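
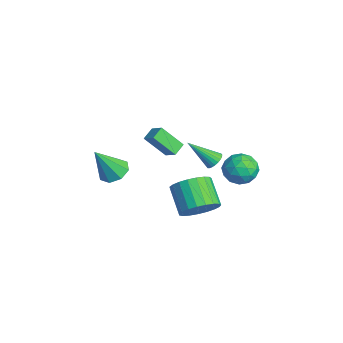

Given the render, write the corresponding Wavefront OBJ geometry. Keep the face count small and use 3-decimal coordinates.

v 0.892 4.15 -3.087
v 1.704 4.241 -2.459
v 1.296 2.559 -3.381
v 2.108 2.65 -2.753
v 1.153 2.67 -2.366
v 0.903 3.653 -2.185
v 2.097 3.147 -3.655
v 1.847 4.13 -3.474
v 2.448 3.621 -2.811
v 1.866 3.326 -2.014
v 1.134 3.474 -3.826
v 0.552 3.179 -3.029
v 1.262 4.335 -2.747
v 1.738 2.465 -3.093
v 1.176 2.477 -2.865
v 1.654 2.53 -2.496
v 0.792 3.989 -2.586
v 1.269 4.043 -2.217
v 0.946 3.119 -2.162
v 1.731 2.757 -3.623
v 2.208 2.811 -3.254
v 1.346 4.27 -3.344
v 1.824 4.323 -2.975
v 2.054 3.681 -3.678
v 2.177 4.024 -2.585
v 2.415 3.089 -2.758
v 2.408 3.381 -3.288
v 2.261 3.959 -3.181
v 1.835 3.85 -2.117
v 2.072 2.915 -2.289
v 1.511 2.927 -2.062
v 1.364 3.505 -1.955
v 2.272 3.486 -2.323
v 0.928 3.885 -3.551
v 1.165 2.95 -3.723
v 1.636 3.295 -3.885
v 1.489 3.873 -3.778
v 0.585 3.711 -3.082
v 0.823 2.776 -3.255
v 0.739 2.841 -2.659
v 0.592 3.419 -2.552
v 0.728 3.314 -3.517
v -2.507 -0.155 -1.757
v -1.763 0.153 -1.254
v -2.093 0.915 -3.025
v -1.349 1.224 -2.521
v -2.031 -0.744 -2.099
v -1.287 -0.435 -1.595
v -1.617 0.327 -3.366
v -0.873 0.635 -2.863
v -0.891 2.791 -3.838
v -0.506 2.404 -4.06
v -1.449 1.469 -2.502
v -0.377 2.509 -3.902
v -0.326 2.658 -3.734
v -0.361 2.827 -3.581
v -0.477 2.99 -3.468
v -0.656 3.123 -3.411
v -0.871 3.206 -3.419
v -1.089 3.225 -3.49
v -1.277 3.178 -3.615
v -1.406 3.073 -3.774
v -1.457 2.924 -3.942
v -1.421 2.755 -4.094
v -1.306 2.592 -4.208
v -1.127 2.459 -4.265
v -0.912 2.376 -4.257
v -0.694 2.357 -4.185
v 4.09 0.395 -3.547
v 4.76 0.484 -2.679
v 3.38 0.413 -1.606
v 2.71 0.325 -2.473
v 4.666 0.922 -2.771
v 3.286 0.851 -1.698
v 4.472 1.269 -2.998
v 3.092 1.198 -1.924
v 4.212 1.465 -3.319
v 2.832 1.394 -2.246
v 3.931 1.476 -3.68
v 2.551 1.405 -2.606
v 3.678 1.3 -4.017
v 2.297 1.229 -2.944
v 3.496 0.968 -4.274
v 2.115 0.897 -3.2
v 3.416 0.537 -4.404
v 2.036 0.466 -3.331
v 3.453 0.081 -4.387
v 2.073 0.01 -3.313
v 3.6 -0.32 -4.224
v 2.22 -0.391 -3.15
v 3.832 -0.598 -3.944
v 2.452 -0.668 -2.87
v 4.109 -0.703 -3.595
v 2.728 -0.774 -2.522
v 4.382 -0.619 -3.238
v 3.002 -0.69 -2.165
v 4.605 -0.36 -2.934
v 3.225 -0.43 -1.861
v 4.739 0.03 -2.737
v 3.358 -0.04 -1.663
v 0.945 -3.179 -2.034
v 1.472 -2.538 -1.741
v 1.195 -4.221 -0.206
v 0.824 -2.429 -1.59
v 0.248 -2.759 -1.7
v 0.08 -3.335 -2.005
v 0.418 -3.82 -2.328
v 1.066 -3.929 -2.479
v 1.642 -3.599 -2.369
v 1.811 -3.022 -2.064
f 1 38 17
f 38 12 41
f 17 41 6
f 38 41 17
f 1 17 13
f 17 6 18
f 13 18 2
f 17 18 13
f 1 13 22
f 13 2 23
f 22 23 8
f 13 23 22
f 1 22 34
f 22 8 37
f 34 37 11
f 22 37 34
f 1 34 38
f 34 11 42
f 38 42 12
f 34 42 38
f 2 18 29
f 18 6 32
f 29 32 10
f 18 32 29
f 6 41 19
f 41 12 40
f 19 40 5
f 41 40 19
f 12 42 39
f 42 11 35
f 39 35 3
f 42 35 39
f 11 37 36
f 37 8 24
f 36 24 7
f 37 24 36
f 8 23 28
f 23 2 25
f 28 25 9
f 23 25 28
f 4 30 16
f 30 10 31
f 16 31 5
f 30 31 16
f 4 16 14
f 16 5 15
f 14 15 3
f 16 15 14
f 4 14 21
f 14 3 20
f 21 20 7
f 14 20 21
f 4 21 26
f 21 7 27
f 26 27 9
f 21 27 26
f 4 26 30
f 26 9 33
f 30 33 10
f 26 33 30
f 5 31 19
f 31 10 32
f 19 32 6
f 31 32 19
f 3 15 39
f 15 5 40
f 39 40 12
f 15 40 39
f 7 20 36
f 20 3 35
f 36 35 11
f 20 35 36
f 9 27 28
f 27 7 24
f 28 24 8
f 27 24 28
f 10 33 29
f 33 9 25
f 29 25 2
f 33 25 29
f 44 46 43
f 47 44 43
f 43 46 45
f 45 47 43
f 44 50 46
f 48 44 47
f 48 50 44
f 46 50 45
f 49 47 45
f 45 50 49
f 49 48 47
f 50 48 49
f 52 51 54
f 52 54 53
f 54 51 55
f 54 55 53
f 55 51 56
f 55 56 53
f 56 51 57
f 56 57 53
f 57 51 58
f 57 58 53
f 58 51 59
f 58 59 53
f 59 51 60
f 59 60 53
f 60 51 61
f 60 61 53
f 61 51 62
f 61 62 53
f 62 51 63
f 62 63 53
f 63 51 64
f 63 64 53
f 64 51 65
f 64 65 53
f 65 51 66
f 65 66 53
f 66 51 67
f 66 67 53
f 67 51 68
f 67 68 53
f 68 51 52
f 68 52 53
f 70 69 73
f 70 73 71
f 71 73 74
f 71 74 72
f 73 69 75
f 73 75 74
f 74 75 76
f 74 76 72
f 75 69 77
f 75 77 76
f 76 77 78
f 76 78 72
f 77 69 79
f 77 79 78
f 78 79 80
f 78 80 72
f 79 69 81
f 79 81 80
f 80 81 82
f 80 82 72
f 81 69 83
f 81 83 82
f 82 83 84
f 82 84 72
f 83 69 85
f 83 85 84
f 84 85 86
f 84 86 72
f 85 69 87
f 85 87 86
f 86 87 88
f 86 88 72
f 87 69 89
f 87 89 88
f 88 89 90
f 88 90 72
f 89 69 91
f 89 91 90
f 90 91 92
f 90 92 72
f 91 69 93
f 91 93 92
f 92 93 94
f 92 94 72
f 93 69 95
f 93 95 94
f 94 95 96
f 94 96 72
f 95 69 97
f 95 97 96
f 96 97 98
f 96 98 72
f 97 69 99
f 97 99 98
f 98 99 100
f 98 100 72
f 99 69 70
f 99 70 100
f 100 70 71
f 100 71 72
f 102 101 104
f 102 104 103
f 104 101 105
f 104 105 103
f 105 101 106
f 105 106 103
f 106 101 107
f 106 107 103
f 107 101 108
f 107 108 103
f 108 101 109
f 108 109 103
f 109 101 110
f 109 110 103
f 110 101 102
f 110 102 103



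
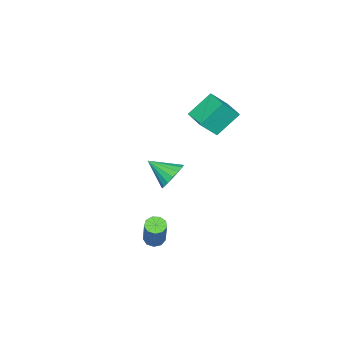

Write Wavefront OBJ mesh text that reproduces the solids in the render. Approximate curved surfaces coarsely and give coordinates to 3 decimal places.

v -0.971 0.378 -0.516
v -0.679 0.837 0.188
v -0.829 -0.958 0.296
v -1.101 0.825 0.242
v -1.494 0.711 0.122
v -1.766 0.52 -0.144
v -1.857 0.297 -0.495
v -1.744 0.092 -0.852
v -1.454 -0.047 -1.131
v -1.053 -0.089 -1.269
v -0.634 -0.024 -1.236
v -0.291 0.133 -1.037
v -0.105 0.346 -0.719
v -0.116 0.567 -0.355
v -0.323 0.744 -0.027
v 2.451 1.193 -2.49
v 2.77 0.746 -2.503
v 3.468 1.199 -0.862
v 3.149 1.647 -0.85
v 2.95 1.036 -2.659
v 3.648 1.49 -1.019
v 2.897 1.4 -2.737
v 3.595 1.854 -1.096
v 2.634 1.668 -2.7
v 3.332 2.121 -1.059
v 2.286 1.713 -2.564
v 2.984 2.166 -0.923
v 2.015 1.515 -2.394
v 2.713 1.968 -0.753
v 1.948 1.166 -2.269
v 2.646 1.62 -0.628
v 2.116 0.83 -2.248
v 2.814 1.284 -0.607
v 2.441 0.664 -2.34
v 3.139 1.118 -0.699
v -4.538 1.566 3.084
v -3.773 1.005 4.14
v -3.781 2.623 3.096
v -3.016 2.062 4.152
v -3.504 0.838 1.948
v -2.739 0.277 3.004
v -2.747 1.895 1.96
v -1.982 1.334 3.016
f 2 1 4
f 2 4 3
f 4 1 5
f 4 5 3
f 5 1 6
f 5 6 3
f 6 1 7
f 6 7 3
f 7 1 8
f 7 8 3
f 8 1 9
f 8 9 3
f 9 1 10
f 9 10 3
f 10 1 11
f 10 11 3
f 11 1 12
f 11 12 3
f 12 1 13
f 12 13 3
f 13 1 14
f 13 14 3
f 14 1 15
f 14 15 3
f 15 1 2
f 15 2 3
f 17 16 20
f 17 20 18
f 18 20 21
f 18 21 19
f 20 16 22
f 20 22 21
f 21 22 23
f 21 23 19
f 22 16 24
f 22 24 23
f 23 24 25
f 23 25 19
f 24 16 26
f 24 26 25
f 25 26 27
f 25 27 19
f 26 16 28
f 26 28 27
f 27 28 29
f 27 29 19
f 28 16 30
f 28 30 29
f 29 30 31
f 29 31 19
f 30 16 32
f 30 32 31
f 31 32 33
f 31 33 19
f 32 16 34
f 32 34 33
f 33 34 35
f 33 35 19
f 34 16 17
f 34 17 35
f 35 17 18
f 35 18 19
f 37 39 36
f 40 37 36
f 36 39 38
f 38 40 36
f 37 43 39
f 41 37 40
f 41 43 37
f 39 43 38
f 42 40 38
f 38 43 42
f 42 41 40
f 43 41 42



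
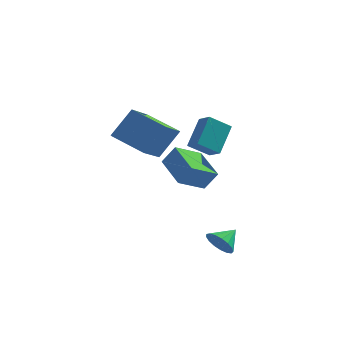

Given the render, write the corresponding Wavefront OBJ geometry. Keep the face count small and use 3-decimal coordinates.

v 0.817 -2.893 1.952
v 1.048 -1.652 3.263
v 1.738 -2.292 1.221
v 1.968 -1.051 2.532
v 1.452 -3.409 2.328
v 1.682 -2.168 3.639
v 2.372 -2.808 1.597
v 2.603 -1.567 2.908
v 2.726 -4.151 -3.646
v 3.263 -4.695 -3.349
v 3.274 -3.289 -3.054
v 3.429 -4.572 -3.683
v 3.434 -4.352 -4.008
v 3.277 -4.086 -4.25
v 2.994 -3.835 -4.354
v 2.649 -3.656 -4.295
v 2.322 -3.591 -4.088
v 2.088 -3.653 -3.779
v 2 -3.83 -3.44
v 2.078 -4.08 -3.148
v 2.305 -4.347 -2.97
v 2.628 -4.568 -2.947
v 2.974 -4.694 -3.084
v -2.251 0.23 0.065
v -4.156 0.874 0.825
v -2.005 2.029 -0.843
v -3.91 2.673 -0.083
v -1.37 0.927 1.683
v -3.275 1.571 2.443
v -1.124 2.726 0.775
v -3.029 3.37 1.535
v 0.036 -1.69 -0.988
v -1.212 -0.209 -0.256
v 1.013 -0.512 -1.704
v -0.235 0.968 -0.973
v 0.695 -1.628 0.013
v -0.553 -0.148 0.744
v 1.672 -0.451 -0.704
v 0.424 1.03 0.028
f 2 4 1
f 5 2 1
f 1 4 3
f 3 5 1
f 2 8 4
f 6 2 5
f 6 8 2
f 4 8 3
f 7 5 3
f 3 8 7
f 7 6 5
f 8 6 7
f 10 9 12
f 10 12 11
f 12 9 13
f 12 13 11
f 13 9 14
f 13 14 11
f 14 9 15
f 14 15 11
f 15 9 16
f 15 16 11
f 16 9 17
f 16 17 11
f 17 9 18
f 17 18 11
f 18 9 19
f 18 19 11
f 19 9 20
f 19 20 11
f 20 9 21
f 20 21 11
f 21 9 22
f 21 22 11
f 22 9 23
f 22 23 11
f 23 9 10
f 23 10 11
f 25 27 24
f 28 25 24
f 24 27 26
f 26 28 24
f 25 31 27
f 29 25 28
f 29 31 25
f 27 31 26
f 30 28 26
f 26 31 30
f 30 29 28
f 31 29 30
f 33 35 32
f 36 33 32
f 32 35 34
f 34 36 32
f 33 39 35
f 37 33 36
f 37 39 33
f 35 39 34
f 38 36 34
f 34 39 38
f 38 37 36
f 39 37 38



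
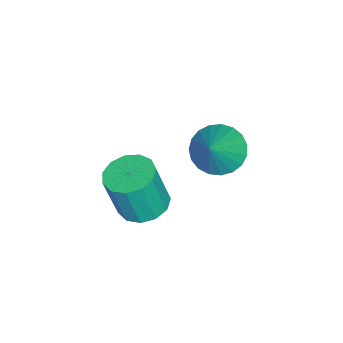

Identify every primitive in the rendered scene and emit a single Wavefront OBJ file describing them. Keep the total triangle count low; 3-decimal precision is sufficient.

v -4.299 -1.821 0.842
v -3.745 -2.239 0.351
v -3.261 -1.779 1.978
v -3.673 -1.901 0.273
v -3.71 -1.55 0.293
v -3.848 -1.246 0.408
v -4.065 -1.042 0.598
v -4.322 -0.972 0.83
v -4.575 -1.049 1.065
v -4.78 -1.26 1.261
v -4.903 -1.567 1.384
v -4.921 -1.919 1.414
v -4.831 -2.254 1.344
v -4.65 -2.514 1.188
v -4.408 -2.654 0.972
v -4.147 -2.651 0.734
v -3.912 -2.504 0.514
v -1.224 -3.009 1.126
v -0.787 -3.6 0.932
v -0.578 -3.941 2.44
v -1.016 -3.351 2.634
v -0.525 -3.263 0.972
v -0.316 -3.605 2.48
v -0.485 -2.846 1.061
v -0.276 -3.188 2.569
v -0.679 -2.481 1.17
v -0.471 -2.822 2.678
v -1.047 -2.284 1.266
v -0.839 -2.625 2.774
v -1.471 -2.317 1.317
v -1.263 -2.658 2.825
v -1.817 -2.569 1.307
v -1.608 -2.911 2.815
v -1.974 -2.962 1.24
v -1.766 -3.303 2.748
v -1.893 -3.37 1.137
v -1.685 -3.711 2.645
v -1.6 -3.663 1.03
v -1.392 -4.004 2.538
v -1.187 -3.749 0.954
v -0.979 -4.09 2.462
f 2 1 4
f 2 4 3
f 4 1 5
f 4 5 3
f 5 1 6
f 5 6 3
f 6 1 7
f 6 7 3
f 7 1 8
f 7 8 3
f 8 1 9
f 8 9 3
f 9 1 10
f 9 10 3
f 10 1 11
f 10 11 3
f 11 1 12
f 11 12 3
f 12 1 13
f 12 13 3
f 13 1 14
f 13 14 3
f 14 1 15
f 14 15 3
f 15 1 16
f 15 16 3
f 16 1 17
f 16 17 3
f 17 1 2
f 17 2 3
f 19 18 22
f 19 22 20
f 20 22 23
f 20 23 21
f 22 18 24
f 22 24 23
f 23 24 25
f 23 25 21
f 24 18 26
f 24 26 25
f 25 26 27
f 25 27 21
f 26 18 28
f 26 28 27
f 27 28 29
f 27 29 21
f 28 18 30
f 28 30 29
f 29 30 31
f 29 31 21
f 30 18 32
f 30 32 31
f 31 32 33
f 31 33 21
f 32 18 34
f 32 34 33
f 33 34 35
f 33 35 21
f 34 18 36
f 34 36 35
f 35 36 37
f 35 37 21
f 36 18 38
f 36 38 37
f 37 38 39
f 37 39 21
f 38 18 40
f 38 40 39
f 39 40 41
f 39 41 21
f 40 18 19
f 40 19 41
f 41 19 20
f 41 20 21



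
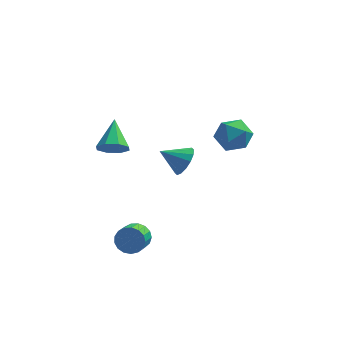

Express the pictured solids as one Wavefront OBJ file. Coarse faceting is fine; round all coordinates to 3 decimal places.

v -3.778 -1.441 2.387
v -3.437 -0.932 1.648
v -3.902 0.281 3.513
v -4.171 -0.981 1.642
v -4.673 -1.3 2.072
v -4.652 -1.7 2.688
v -4.118 -1.949 3.127
v -3.385 -1.9 3.133
v -2.882 -1.582 2.702
v -2.904 -1.181 2.087
v 2.903 0.328 3.251
v 3.781 -0.416 3.446
v 1.659 -1.064 3.534
v 2.537 -1.808 3.729
v 2.31 -0.96 4.498
v 3.078 -0.099 4.322
v 2.362 -1.381 2.658
v 3.13 -0.52 2.482
v 3.446 -1.472 3.079
v 3.414 -1.212 4.217
v 2.026 -0.268 2.763
v 1.994 -0.008 3.901
v -2.304 -3.443 -3.33
v -1.791 -3.843 -3.923
v -2.002 -4.916 -3.383
v -2.516 -4.517 -2.79
v -1.525 -3.739 -3.613
v -1.737 -4.812 -3.073
v -1.438 -3.568 -3.238
v -1.65 -4.641 -2.698
v -1.549 -3.368 -2.884
v -1.761 -4.441 -2.344
v -1.833 -3.185 -2.633
v -2.045 -4.259 -2.093
v -2.226 -3.062 -2.541
v -2.437 -4.135 -2.001
v -2.636 -3.026 -2.63
v -2.847 -4.099 -2.09
v -2.97 -3.085 -2.879
v -3.181 -4.159 -2.339
v -3.151 -3.227 -3.232
v -3.363 -4.3 -2.692
v -3.139 -3.418 -3.607
v -3.351 -4.491 -3.067
v -2.935 -3.615 -3.919
v -3.147 -4.688 -3.379
v -2.587 -3.772 -4.095
v -2.799 -4.846 -3.556
v -2.174 -3.855 -4.097
v -2.386 -4.928 -3.557
v -0.344 3.316 -2.173
v 0.171 3.585 -1.299
v -1.756 3.204 -1.307
v 0.002 4.056 -1.513
v -0.259 4.327 -1.904
v -0.544 4.328 -2.368
v -0.775 4.058 -2.779
v -0.89 3.589 -3.028
v -0.859 3.046 -3.047
v -0.691 2.576 -2.833
v -0.429 2.305 -2.442
v -0.145 2.304 -1.979
v 0.086 2.574 -1.568
v 0.202 3.043 -1.319
f 2 1 4
f 2 4 3
f 4 1 5
f 4 5 3
f 5 1 6
f 5 6 3
f 6 1 7
f 6 7 3
f 7 1 8
f 7 8 3
f 8 1 9
f 8 9 3
f 9 1 10
f 9 10 3
f 10 1 2
f 10 2 3
f 11 22 16
f 11 16 12
f 11 12 18
f 11 18 21
f 11 21 22
f 12 16 20
f 16 22 15
f 22 21 13
f 21 18 17
f 18 12 19
f 14 20 15
f 14 15 13
f 14 13 17
f 14 17 19
f 14 19 20
f 15 20 16
f 13 15 22
f 17 13 21
f 19 17 18
f 20 19 12
f 24 23 27
f 24 27 25
f 25 27 28
f 25 28 26
f 27 23 29
f 27 29 28
f 28 29 30
f 28 30 26
f 29 23 31
f 29 31 30
f 30 31 32
f 30 32 26
f 31 23 33
f 31 33 32
f 32 33 34
f 32 34 26
f 33 23 35
f 33 35 34
f 34 35 36
f 34 36 26
f 35 23 37
f 35 37 36
f 36 37 38
f 36 38 26
f 37 23 39
f 37 39 38
f 38 39 40
f 38 40 26
f 39 23 41
f 39 41 40
f 40 41 42
f 40 42 26
f 41 23 43
f 41 43 42
f 42 43 44
f 42 44 26
f 43 23 45
f 43 45 44
f 44 45 46
f 44 46 26
f 45 23 47
f 45 47 46
f 46 47 48
f 46 48 26
f 47 23 49
f 47 49 48
f 48 49 50
f 48 50 26
f 49 23 24
f 49 24 50
f 50 24 25
f 50 25 26
f 52 51 54
f 52 54 53
f 54 51 55
f 54 55 53
f 55 51 56
f 55 56 53
f 56 51 57
f 56 57 53
f 57 51 58
f 57 58 53
f 58 51 59
f 58 59 53
f 59 51 60
f 59 60 53
f 60 51 61
f 60 61 53
f 61 51 62
f 61 62 53
f 62 51 63
f 62 63 53
f 63 51 64
f 63 64 53
f 64 51 52
f 64 52 53



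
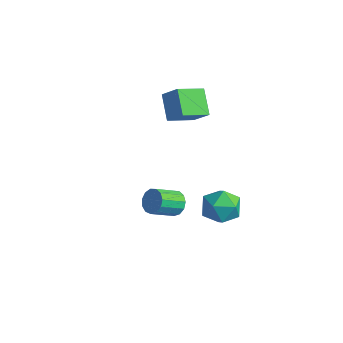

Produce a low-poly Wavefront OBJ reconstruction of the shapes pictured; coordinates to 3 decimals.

v 2.48 2.927 -2.764
v 3.072 2.303 -3.688
v 1.228 1.337 -2.492
v 1.82 0.713 -3.416
v 2.412 0.935 -2.324
v 3.186 1.917 -2.492
v 1.114 1.723 -3.688
v 1.888 2.705 -3.856
v 2.228 1.559 -4.259
v 3.03 1.072 -3.415
v 1.27 2.568 -2.765
v 2.072 2.081 -1.921
v 2.007 -1.474 -0.787
v 2.292 -1.12 -0.129
v 1.998 -2.513 0.746
v 1.713 -2.866 0.087
v 1.85 -1.033 -0.138
v 1.556 -2.425 0.736
v 1.457 -1.086 -0.354
v 1.164 -2.478 0.521
v 1.239 -1.262 -0.707
v 0.946 -2.654 0.167
v 1.265 -1.505 -1.086
v 0.972 -2.897 -0.211
v 1.526 -1.738 -1.37
v 1.233 -3.131 -0.495
v 1.94 -1.888 -1.469
v 1.646 -3.28 -0.594
v 2.375 -1.906 -1.351
v 2.081 -3.298 -0.477
v 2.693 -1.787 -1.055
v 2.399 -3.179 -0.18
v 2.793 -1.568 -0.673
v 2.5 -2.96 0.201
v 2.644 -1.32 -0.328
v 2.35 -2.712 0.546
v -2.446 1.683 3.805
v -1.409 1.865 4.789
v -2.09 3.344 3.124
v -1.054 3.526 4.108
v -1.266 0.974 2.692
v -0.23 1.156 3.676
v -0.911 2.635 2.011
v 0.126 2.817 2.995
f 1 12 6
f 1 6 2
f 1 2 8
f 1 8 11
f 1 11 12
f 2 6 10
f 6 12 5
f 12 11 3
f 11 8 7
f 8 2 9
f 4 10 5
f 4 5 3
f 4 3 7
f 4 7 9
f 4 9 10
f 5 10 6
f 3 5 12
f 7 3 11
f 9 7 8
f 10 9 2
f 14 13 17
f 14 17 15
f 15 17 18
f 15 18 16
f 17 13 19
f 17 19 18
f 18 19 20
f 18 20 16
f 19 13 21
f 19 21 20
f 20 21 22
f 20 22 16
f 21 13 23
f 21 23 22
f 22 23 24
f 22 24 16
f 23 13 25
f 23 25 24
f 24 25 26
f 24 26 16
f 25 13 27
f 25 27 26
f 26 27 28
f 26 28 16
f 27 13 29
f 27 29 28
f 28 29 30
f 28 30 16
f 29 13 31
f 29 31 30
f 30 31 32
f 30 32 16
f 31 13 33
f 31 33 32
f 32 33 34
f 32 34 16
f 33 13 35
f 33 35 34
f 34 35 36
f 34 36 16
f 35 13 14
f 35 14 36
f 36 14 15
f 36 15 16
f 38 40 37
f 41 38 37
f 37 40 39
f 39 41 37
f 38 44 40
f 42 38 41
f 42 44 38
f 40 44 39
f 43 41 39
f 39 44 43
f 43 42 41
f 44 42 43



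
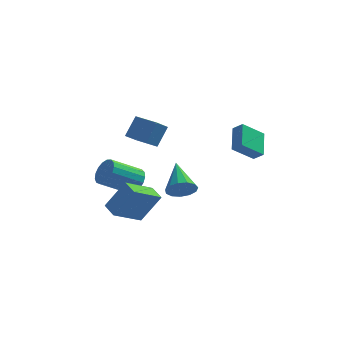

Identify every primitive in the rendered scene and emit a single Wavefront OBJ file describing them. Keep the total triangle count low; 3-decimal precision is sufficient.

v -2.307 -2.236 -2.847
v -3.588 -3.526 -1.837
v -1.226 -1.962 -1.127
v -2.508 -3.252 -0.116
v -1.692 -3.048 -3.104
v -2.974 -4.338 -2.093
v -0.612 -2.774 -1.383
v -1.893 -4.064 -0.373
v -2.532 0.264 -1.865
v -1.974 -0.407 -1.575
v -3.569 -1.256 -0.466
v -4.128 -0.584 -0.755
v -1.929 -0.093 -1.27
v -3.524 -0.942 -0.161
v -2.021 0.303 -1.101
v -3.616 -0.546 0.009
v -2.231 0.69 -1.106
v -3.826 -0.159 0.003
v -2.51 0.979 -1.286
v -4.105 0.131 -0.177
v -2.794 1.105 -1.598
v -4.389 0.256 -0.489
v -3.018 1.038 -1.971
v -4.613 0.19 -0.862
v -3.131 0.794 -2.32
v -4.726 -0.054 -1.211
v -3.107 0.429 -2.564
v -4.702 -0.42 -1.455
v -2.951 0.026 -2.649
v -4.546 -0.823 -1.539
v -2.699 -0.323 -2.553
v -4.294 -1.171 -1.444
v -2.409 -0.537 -2.3
v -4.004 -1.385 -1.191
v -2.147 -0.567 -1.947
v -3.742 -1.416 -0.838
v 3.913 1.933 -0.443
v 2.75 1.234 0.581
v 3.789 3.47 0.466
v 2.626 2.771 1.49
v 4.494 1.689 0.05
v 3.331 0.99 1.074
v 4.37 3.226 0.959
v 3.207 2.527 1.983
v 0.685 -4.223 0.078
v 1.052 -3.722 -0.56
v 0.135 -2.437 1.162
v 0.573 -3.79 -0.692
v 0.129 -3.995 -0.579
v -0.138 -4.272 -0.258
v -0.144 -4.534 0.17
v 0.113 -4.697 0.568
v 0.552 -4.709 0.811
v 1.033 -4.567 0.821
v 1.403 -4.316 0.595
v 1.545 -4.035 0.205
v 1.415 -3.813 -0.226
v -2.613 1.161 0.976
v -3.085 0.246 1.72
v -2.134 1.901 2.19
v -2.606 0.986 2.934
v -1.314 0.434 0.906
v -1.786 -0.481 1.65
v -0.835 1.174 2.12
v -1.307 0.259 2.864
f 2 4 1
f 5 2 1
f 1 4 3
f 3 5 1
f 2 8 4
f 6 2 5
f 6 8 2
f 4 8 3
f 7 5 3
f 3 8 7
f 7 6 5
f 8 6 7
f 10 9 13
f 10 13 11
f 11 13 14
f 11 14 12
f 13 9 15
f 13 15 14
f 14 15 16
f 14 16 12
f 15 9 17
f 15 17 16
f 16 17 18
f 16 18 12
f 17 9 19
f 17 19 18
f 18 19 20
f 18 20 12
f 19 9 21
f 19 21 20
f 20 21 22
f 20 22 12
f 21 9 23
f 21 23 22
f 22 23 24
f 22 24 12
f 23 9 25
f 23 25 24
f 24 25 26
f 24 26 12
f 25 9 27
f 25 27 26
f 26 27 28
f 26 28 12
f 27 9 29
f 27 29 28
f 28 29 30
f 28 30 12
f 29 9 31
f 29 31 30
f 30 31 32
f 30 32 12
f 31 9 33
f 31 33 32
f 32 33 34
f 32 34 12
f 33 9 35
f 33 35 34
f 34 35 36
f 34 36 12
f 35 9 10
f 35 10 36
f 36 10 11
f 36 11 12
f 38 40 37
f 41 38 37
f 37 40 39
f 39 41 37
f 38 44 40
f 42 38 41
f 42 44 38
f 40 44 39
f 43 41 39
f 39 44 43
f 43 42 41
f 44 42 43
f 46 45 48
f 46 48 47
f 48 45 49
f 48 49 47
f 49 45 50
f 49 50 47
f 50 45 51
f 50 51 47
f 51 45 52
f 51 52 47
f 52 45 53
f 52 53 47
f 53 45 54
f 53 54 47
f 54 45 55
f 54 55 47
f 55 45 56
f 55 56 47
f 56 45 57
f 56 57 47
f 57 45 46
f 57 46 47
f 59 61 58
f 62 59 58
f 58 61 60
f 60 62 58
f 59 65 61
f 63 59 62
f 63 65 59
f 61 65 60
f 64 62 60
f 60 65 64
f 64 63 62
f 65 63 64



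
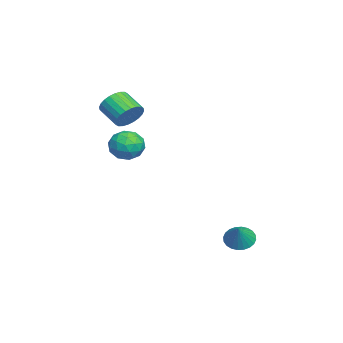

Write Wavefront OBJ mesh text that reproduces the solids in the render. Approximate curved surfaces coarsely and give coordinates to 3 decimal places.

v 2.714 3.487 -3.764
v 3.306 3.742 -4.271
v 3.626 3.453 -2.716
v 3.193 4.021 -4.163
v 3.006 4.218 -3.994
v 2.775 4.305 -3.79
v 2.535 4.267 -3.582
v 2.322 4.11 -3.402
v 2.168 3.858 -3.277
v 2.098 3.55 -3.227
v 2.122 3.233 -3.258
v 2.235 2.954 -3.366
v 2.422 2.756 -3.535
v 2.653 2.67 -3.738
v 2.893 2.708 -3.946
v 3.107 2.865 -4.126
v 3.26 3.117 -4.251
v 3.33 3.425 -4.302
v -2.201 -2.509 2.684
v -1.505 -3.092 2.747
v -2.364 -4.035 3.498
v -3.059 -3.451 3.436
v -1.46 -2.899 3.041
v -2.319 -3.841 3.793
v -1.528 -2.646 3.281
v -2.386 -3.589 4.033
v -1.698 -2.372 3.43
v -2.556 -3.315 4.182
v -1.944 -2.119 3.466
v -2.803 -3.062 4.217
v -2.23 -1.926 3.382
v -3.089 -2.868 4.134
v -2.511 -1.821 3.193
v -3.37 -2.763 3.944
v -2.745 -1.821 2.925
v -3.604 -2.763 3.677
v -2.896 -1.925 2.622
v -3.755 -2.868 3.373
v -2.941 -2.119 2.327
v -3.8 -3.061 3.079
v -2.874 -2.371 2.087
v -3.732 -3.314 2.839
v -2.704 -2.645 1.938
v -3.562 -3.588 2.69
v -2.457 -2.898 1.903
v -3.316 -3.841 2.654
v -2.171 -3.092 1.986
v -3.03 -4.034 2.738
v -1.89 -3.197 2.176
v -2.749 -4.139 2.927
v -1.656 -3.197 2.443
v -2.515 -4.139 3.195
v -0.934 -1.728 0.676
v -0.311 -1.638 1.479
v -0.989 -3.362 0.901
v -0.366 -3.272 1.704
v -1.32 -2.915 1.756
v -1.286 -1.905 1.617
v -0.014 -3.095 0.763
v 0.02 -2.085 0.624
v 0.257 -2.483 1.533
v -0.55 -2.372 2.146
v -0.75 -2.628 0.234
v -1.557 -2.517 0.847
v -0.618 -1.54 1.058
v -0.682 -3.46 1.322
v -1.243 -3.25 1.353
v -0.877 -3.198 1.825
v -1.191 -1.696 1.139
v -0.825 -1.644 1.611
v -1.418 -2.394 1.774
v -0.475 -3.356 0.769
v -0.109 -3.304 1.241
v -0.423 -1.802 0.555
v -0.057 -1.75 1.027
v 0.118 -2.606 0.606
v 0.082 -1.984 1.561
v 0.05 -2.944 1.693
v 0.257 -2.84 1.14
v 0.277 -2.247 1.059
v -0.392 -1.918 1.922
v -0.424 -2.878 2.054
v -0.985 -2.668 2.085
v -0.965 -2.075 2.003
v -0.058 -2.415 1.953
v -0.876 -2.122 0.326
v -0.908 -3.082 0.458
v -0.335 -2.925 0.377
v -0.315 -2.332 0.295
v -1.35 -2.056 0.687
v -1.382 -3.016 0.819
v -1.577 -2.753 1.321
v -1.557 -2.16 1.24
v -1.242 -2.585 0.427
f 2 1 4
f 2 4 3
f 4 1 5
f 4 5 3
f 5 1 6
f 5 6 3
f 6 1 7
f 6 7 3
f 7 1 8
f 7 8 3
f 8 1 9
f 8 9 3
f 9 1 10
f 9 10 3
f 10 1 11
f 10 11 3
f 11 1 12
f 11 12 3
f 12 1 13
f 12 13 3
f 13 1 14
f 13 14 3
f 14 1 15
f 14 15 3
f 15 1 16
f 15 16 3
f 16 1 17
f 16 17 3
f 17 1 18
f 17 18 3
f 18 1 2
f 18 2 3
f 20 19 23
f 20 23 21
f 21 23 24
f 21 24 22
f 23 19 25
f 23 25 24
f 24 25 26
f 24 26 22
f 25 19 27
f 25 27 26
f 26 27 28
f 26 28 22
f 27 19 29
f 27 29 28
f 28 29 30
f 28 30 22
f 29 19 31
f 29 31 30
f 30 31 32
f 30 32 22
f 31 19 33
f 31 33 32
f 32 33 34
f 32 34 22
f 33 19 35
f 33 35 34
f 34 35 36
f 34 36 22
f 35 19 37
f 35 37 36
f 36 37 38
f 36 38 22
f 37 19 39
f 37 39 38
f 38 39 40
f 38 40 22
f 39 19 41
f 39 41 40
f 40 41 42
f 40 42 22
f 41 19 43
f 41 43 42
f 42 43 44
f 42 44 22
f 43 19 45
f 43 45 44
f 44 45 46
f 44 46 22
f 45 19 47
f 45 47 46
f 46 47 48
f 46 48 22
f 47 19 49
f 47 49 48
f 48 49 50
f 48 50 22
f 49 19 51
f 49 51 50
f 50 51 52
f 50 52 22
f 51 19 20
f 51 20 52
f 52 20 21
f 52 21 22
f 53 90 69
f 90 64 93
f 69 93 58
f 90 93 69
f 53 69 65
f 69 58 70
f 65 70 54
f 69 70 65
f 53 65 74
f 65 54 75
f 74 75 60
f 65 75 74
f 53 74 86
f 74 60 89
f 86 89 63
f 74 89 86
f 53 86 90
f 86 63 94
f 90 94 64
f 86 94 90
f 54 70 81
f 70 58 84
f 81 84 62
f 70 84 81
f 58 93 71
f 93 64 92
f 71 92 57
f 93 92 71
f 64 94 91
f 94 63 87
f 91 87 55
f 94 87 91
f 63 89 88
f 89 60 76
f 88 76 59
f 89 76 88
f 60 75 80
f 75 54 77
f 80 77 61
f 75 77 80
f 56 82 68
f 82 62 83
f 68 83 57
f 82 83 68
f 56 68 66
f 68 57 67
f 66 67 55
f 68 67 66
f 56 66 73
f 66 55 72
f 73 72 59
f 66 72 73
f 56 73 78
f 73 59 79
f 78 79 61
f 73 79 78
f 56 78 82
f 78 61 85
f 82 85 62
f 78 85 82
f 57 83 71
f 83 62 84
f 71 84 58
f 83 84 71
f 55 67 91
f 67 57 92
f 91 92 64
f 67 92 91
f 59 72 88
f 72 55 87
f 88 87 63
f 72 87 88
f 61 79 80
f 79 59 76
f 80 76 60
f 79 76 80
f 62 85 81
f 85 61 77
f 81 77 54
f 85 77 81



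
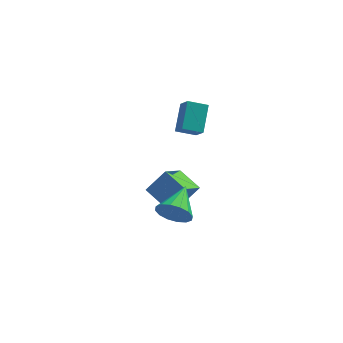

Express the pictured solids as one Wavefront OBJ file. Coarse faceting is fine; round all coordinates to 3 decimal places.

v -2.233 -2.03 2.714
v -2 -0.663 3.814
v -2.621 -1.313 1.904
v -2.388 0.055 3.004
v -1.152 -1.895 2.316
v -0.919 -0.527 3.416
v -1.54 -1.177 1.506
v -1.307 0.19 2.606
v -2.589 -4.084 -2.415
v -1.954 -3.99 -3.22
v -2.031 -2.276 -1.765
v -2.418 -3.788 -3.386
v -2.928 -3.664 -3.292
v -3.347 -3.653 -2.963
v -3.563 -3.758 -2.486
v -3.518 -3.949 -1.991
v -3.224 -4.177 -1.609
v -2.76 -4.38 -1.443
v -2.25 -4.504 -1.537
v -1.83 -4.515 -1.867
v -1.614 -4.41 -2.343
v -1.66 -4.218 -2.838
v -4.181 -1.143 -3.142
v -3.155 -0.707 -1.952
v -3.444 0.336 -4.32
v -2.418 0.773 -3.131
v -3.102 -2.133 -3.709
v -2.076 -1.696 -2.52
v -2.365 -0.653 -4.888
v -1.339 -0.217 -3.698
f 2 4 1
f 5 2 1
f 1 4 3
f 3 5 1
f 2 8 4
f 6 2 5
f 6 8 2
f 4 8 3
f 7 5 3
f 3 8 7
f 7 6 5
f 8 6 7
f 10 9 12
f 10 12 11
f 12 9 13
f 12 13 11
f 13 9 14
f 13 14 11
f 14 9 15
f 14 15 11
f 15 9 16
f 15 16 11
f 16 9 17
f 16 17 11
f 17 9 18
f 17 18 11
f 18 9 19
f 18 19 11
f 19 9 20
f 19 20 11
f 20 9 21
f 20 21 11
f 21 9 22
f 21 22 11
f 22 9 10
f 22 10 11
f 24 26 23
f 27 24 23
f 23 26 25
f 25 27 23
f 24 30 26
f 28 24 27
f 28 30 24
f 26 30 25
f 29 27 25
f 25 30 29
f 29 28 27
f 30 28 29



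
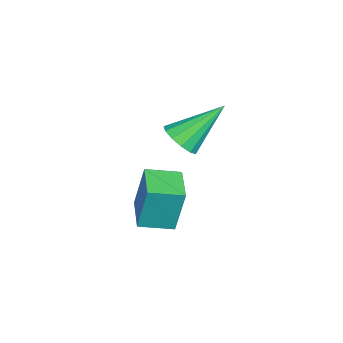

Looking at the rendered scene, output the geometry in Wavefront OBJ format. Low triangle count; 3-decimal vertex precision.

v -3.33 -3.223 -1.139
v -3.277 -2.83 0.771
v -3.65 -1.916 -1.398
v -3.597 -1.524 0.512
v -1.823 -2.876 -1.252
v -1.77 -2.484 0.658
v -2.143 -1.57 -1.511
v -2.09 -1.177 0.399
v -2.648 -1.461 2.925
v -1.964 -1.024 2.807
v -3.332 0.001 4.375
v -2.274 -0.866 2.502
v -2.702 -0.897 2.331
v -3.113 -1.107 2.349
v -3.377 -1.429 2.549
v -3.409 -1.761 2.869
v -3.2 -1.998 3.206
v -2.816 -2.064 3.454
v -2.378 -1.939 3.533
v -2.027 -1.662 3.42
v -1.872 -1.321 3.149
f 2 4 1
f 5 2 1
f 1 4 3
f 3 5 1
f 2 8 4
f 6 2 5
f 6 8 2
f 4 8 3
f 7 5 3
f 3 8 7
f 7 6 5
f 8 6 7
f 10 9 12
f 10 12 11
f 12 9 13
f 12 13 11
f 13 9 14
f 13 14 11
f 14 9 15
f 14 15 11
f 15 9 16
f 15 16 11
f 16 9 17
f 16 17 11
f 17 9 18
f 17 18 11
f 18 9 19
f 18 19 11
f 19 9 20
f 19 20 11
f 20 9 21
f 20 21 11
f 21 9 10
f 21 10 11



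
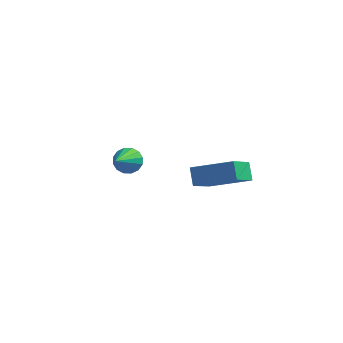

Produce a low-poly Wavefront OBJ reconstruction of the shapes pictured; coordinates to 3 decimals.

v -1.626 4.662 -2.628
v -1.085 4.447 -2.938
v -1.594 3.138 -1.512
v -0.968 4.638 -2.68
v -1.028 4.836 -2.408
v -1.249 4.987 -2.195
v -1.57 5.052 -2.098
v -1.906 5.012 -2.143
v -2.167 4.878 -2.318
v -2.283 4.687 -2.576
v -2.224 4.489 -2.848
v -2.003 4.338 -3.061
v -1.682 4.273 -3.158
v -1.346 4.313 -3.113
v 2.421 2.73 -0.603
v 2.173 1.431 0.366
v 4.121 2.913 0.077
v 3.873 1.614 1.047
v 2.727 2.206 -1.227
v 2.479 0.907 -0.257
v 4.427 2.389 -0.546
v 4.179 1.09 0.423
f 2 1 4
f 2 4 3
f 4 1 5
f 4 5 3
f 5 1 6
f 5 6 3
f 6 1 7
f 6 7 3
f 7 1 8
f 7 8 3
f 8 1 9
f 8 9 3
f 9 1 10
f 9 10 3
f 10 1 11
f 10 11 3
f 11 1 12
f 11 12 3
f 12 1 13
f 12 13 3
f 13 1 14
f 13 14 3
f 14 1 2
f 14 2 3
f 16 18 15
f 19 16 15
f 15 18 17
f 17 19 15
f 16 22 18
f 20 16 19
f 20 22 16
f 18 22 17
f 21 19 17
f 17 22 21
f 21 20 19
f 22 20 21



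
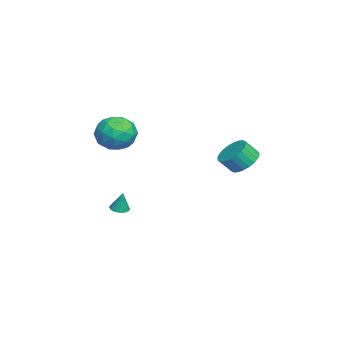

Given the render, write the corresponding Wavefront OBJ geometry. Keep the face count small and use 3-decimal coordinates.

v -0.314 -2.604 1.82
v 0.256 -2.27 2.87
v -0.916 -4.31 2.69
v -0.346 -3.976 3.74
v -1.355 -3.363 3.36
v -0.983 -2.308 2.822
v 0.323 -4.272 2.738
v 0.695 -3.217 2.2
v 0.65 -3.301 3.437
v -0.387 -2.739 3.822
v -0.273 -3.841 1.738
v -1.31 -3.279 2.123
v 0.024 -2.287 2.269
v -0.684 -4.293 3.291
v -1.277 -3.932 3.068
v -0.942 -3.736 3.685
v -0.705 -2.31 2.241
v -0.369 -2.113 2.858
v -1.316 -2.756 3.146
v -0.291 -4.467 2.702
v 0.045 -4.27 3.319
v 0.282 -2.844 1.875
v 0.617 -2.648 2.492
v 0.656 -3.824 2.414
v 0.591 -2.697 3.219
v 0.237 -3.7 3.731
v 0.63 -3.873 3.142
v 0.849 -3.254 2.826
v -0.019 -2.366 3.445
v -0.373 -3.369 3.957
v -0.966 -3.009 3.733
v -0.748 -2.389 3.417
v 0.212 -2.972 3.779
v -0.287 -3.211 1.603
v -0.641 -4.214 2.115
v 0.088 -4.191 2.143
v 0.306 -3.571 1.827
v -0.897 -2.88 1.829
v -1.251 -3.883 2.341
v -1.509 -3.326 2.734
v -1.29 -2.707 2.418
v -0.872 -3.608 1.781
v 0.571 3.643 1.305
v 1.344 4.178 1.544
v 1.562 3.491 2.375
v 0.789 2.957 2.135
v 1.074 4.343 1.751
v 1.292 3.656 2.582
v 0.727 4.401 1.89
v 0.945 3.714 2.721
v 0.356 4.344 1.94
v 0.574 3.657 2.771
v 0.018 4.18 1.893
v 0.236 3.493 2.724
v -0.236 3.935 1.757
v -0.018 3.248 2.588
v -0.367 3.645 1.552
v -0.149 2.958 2.383
v -0.355 3.355 1.309
v -0.137 2.668 2.14
v -0.202 3.109 1.065
v 0.016 2.422 1.896
v 0.068 2.944 0.858
v 0.286 2.257 1.689
v 0.415 2.886 0.719
v 0.633 2.199 1.55
v 0.786 2.943 0.669
v 1.004 2.256 1.5
v 1.124 3.107 0.716
v 1.342 2.42 1.547
v 1.378 3.352 0.852
v 1.596 2.665 1.683
v 1.509 3.642 1.057
v 1.727 2.955 1.888
v 1.497 3.932 1.3
v 1.715 3.245 2.131
v -0.002 -3.081 -2.615
v 0.507 -3.309 -2.667
v 0.222 -2.859 -1.405
v 0.544 -3.027 -2.726
v 0.435 -2.76 -2.755
v 0.208 -2.579 -2.746
v -0.074 -2.533 -2.702
v -0.338 -2.633 -2.635
v -0.511 -2.854 -2.562
v -0.548 -3.135 -2.503
v -0.439 -3.402 -2.475
v -0.213 -3.583 -2.483
v 0.07 -3.63 -2.527
v 0.333 -3.529 -2.594
f 1 38 17
f 38 12 41
f 17 41 6
f 38 41 17
f 1 17 13
f 17 6 18
f 13 18 2
f 17 18 13
f 1 13 22
f 13 2 23
f 22 23 8
f 13 23 22
f 1 22 34
f 22 8 37
f 34 37 11
f 22 37 34
f 1 34 38
f 34 11 42
f 38 42 12
f 34 42 38
f 2 18 29
f 18 6 32
f 29 32 10
f 18 32 29
f 6 41 19
f 41 12 40
f 19 40 5
f 41 40 19
f 12 42 39
f 42 11 35
f 39 35 3
f 42 35 39
f 11 37 36
f 37 8 24
f 36 24 7
f 37 24 36
f 8 23 28
f 23 2 25
f 28 25 9
f 23 25 28
f 4 30 16
f 30 10 31
f 16 31 5
f 30 31 16
f 4 16 14
f 16 5 15
f 14 15 3
f 16 15 14
f 4 14 21
f 14 3 20
f 21 20 7
f 14 20 21
f 4 21 26
f 21 7 27
f 26 27 9
f 21 27 26
f 4 26 30
f 26 9 33
f 30 33 10
f 26 33 30
f 5 31 19
f 31 10 32
f 19 32 6
f 31 32 19
f 3 15 39
f 15 5 40
f 39 40 12
f 15 40 39
f 7 20 36
f 20 3 35
f 36 35 11
f 20 35 36
f 9 27 28
f 27 7 24
f 28 24 8
f 27 24 28
f 10 33 29
f 33 9 25
f 29 25 2
f 33 25 29
f 44 43 47
f 44 47 45
f 45 47 48
f 45 48 46
f 47 43 49
f 47 49 48
f 48 49 50
f 48 50 46
f 49 43 51
f 49 51 50
f 50 51 52
f 50 52 46
f 51 43 53
f 51 53 52
f 52 53 54
f 52 54 46
f 53 43 55
f 53 55 54
f 54 55 56
f 54 56 46
f 55 43 57
f 55 57 56
f 56 57 58
f 56 58 46
f 57 43 59
f 57 59 58
f 58 59 60
f 58 60 46
f 59 43 61
f 59 61 60
f 60 61 62
f 60 62 46
f 61 43 63
f 61 63 62
f 62 63 64
f 62 64 46
f 63 43 65
f 63 65 64
f 64 65 66
f 64 66 46
f 65 43 67
f 65 67 66
f 66 67 68
f 66 68 46
f 67 43 69
f 67 69 68
f 68 69 70
f 68 70 46
f 69 43 71
f 69 71 70
f 70 71 72
f 70 72 46
f 71 43 73
f 71 73 72
f 72 73 74
f 72 74 46
f 73 43 75
f 73 75 74
f 74 75 76
f 74 76 46
f 75 43 44
f 75 44 76
f 76 44 45
f 76 45 46
f 78 77 80
f 78 80 79
f 80 77 81
f 80 81 79
f 81 77 82
f 81 82 79
f 82 77 83
f 82 83 79
f 83 77 84
f 83 84 79
f 84 77 85
f 84 85 79
f 85 77 86
f 85 86 79
f 86 77 87
f 86 87 79
f 87 77 88
f 87 88 79
f 88 77 89
f 88 89 79
f 89 77 90
f 89 90 79
f 90 77 78
f 90 78 79



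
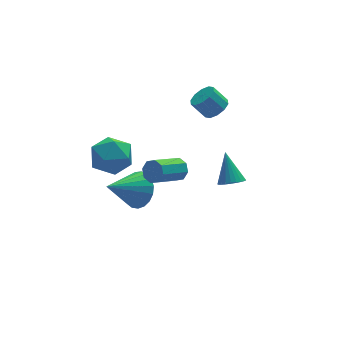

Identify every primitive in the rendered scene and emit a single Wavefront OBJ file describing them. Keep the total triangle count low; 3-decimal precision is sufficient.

v 2.901 1.675 2.719
v 3.432 2.179 2.882
v 2.81 2.549 3.764
v 2.279 2.045 3.601
v 3.133 2.376 2.588
v 2.511 2.746 3.47
v 2.745 2.306 2.345
v 2.123 2.676 3.226
v 2.417 1.994 2.244
v 1.795 2.364 3.125
v 2.273 1.561 2.325
v 1.652 1.931 3.206
v 2.37 1.171 2.556
v 1.748 1.541 3.438
v 2.669 0.974 2.85
v 2.047 1.344 3.732
v 3.057 1.044 3.094
v 2.435 1.414 3.975
v 3.385 1.356 3.195
v 2.763 1.726 4.076
v 3.528 1.789 3.114
v 2.907 2.159 3.995
v -2.488 -2.139 1.378
v -2.107 -1.538 2.135
v -4.152 -2.501 2.502
v -2.329 -1.253 1.898
v -2.579 -1.121 1.57
v -2.814 -1.166 1.209
v -2.992 -1.379 0.878
v -3.082 -1.723 0.632
v -3.071 -2.14 0.516
v -2.958 -2.556 0.549
v -2.764 -2.9 0.725
v -2.523 -3.113 1.014
v -2.276 -3.157 1.366
v -2.065 -3.026 1.72
v -1.927 -2.741 2.014
v -1.887 -2.352 2.199
v -1.95 -1.926 2.242
v -3.733 1.079 2.258
v -2.699 1.682 2.186
v -3.021 -0.282 1.074
v -1.987 0.321 1.002
v -2.302 -0.21 2.03
v -2.741 0.632 2.762
v -2.979 0.768 0.498
v -3.418 1.61 1.23
v -2.233 1.49 1.099
v -1.815 0.885 2.045
v -3.905 0.515 1.215
v -3.487 -0.09 2.161
v 3.152 0.104 -1.875
v 3.681 -0.29 -1.587
v 3.228 1.236 -0.465
v 3.827 -0.107 -1.742
v 3.871 0.108 -1.917
v 3.805 0.323 -2.086
v 3.64 0.504 -2.222
v 3.401 0.625 -2.306
v 3.123 0.666 -2.325
v 2.85 0.622 -2.274
v 2.624 0.499 -2.164
v 2.477 0.315 -2.009
v 2.434 0.1 -1.834
v 2.499 -0.115 -1.665
v 2.665 -0.296 -1.528
v 2.904 -0.416 -1.444
v 3.181 -0.458 -1.426
v 3.454 -0.413 -1.476
v -0.96 -3.322 3.505
v -0.764 -3.049 4.049
v -2.183 -3.646 4.86
v -2.38 -3.918 4.315
v -1.043 -2.75 3.78
v -2.463 -3.347 4.591
v -1.274 -2.786 3.35
v -2.693 -3.383 4.161
v -1.321 -3.135 3.01
v -2.74 -3.732 3.821
v -1.157 -3.594 2.96
v -2.576 -4.191 3.771
v -0.877 -3.893 3.229
v -2.297 -4.49 4.04
v -0.647 -3.857 3.659
v -2.066 -4.454 4.47
v -0.6 -3.508 3.999
v -2.019 -4.105 4.81
f 2 1 5
f 2 5 3
f 3 5 6
f 3 6 4
f 5 1 7
f 5 7 6
f 6 7 8
f 6 8 4
f 7 1 9
f 7 9 8
f 8 9 10
f 8 10 4
f 9 1 11
f 9 11 10
f 10 11 12
f 10 12 4
f 11 1 13
f 11 13 12
f 12 13 14
f 12 14 4
f 13 1 15
f 13 15 14
f 14 15 16
f 14 16 4
f 15 1 17
f 15 17 16
f 16 17 18
f 16 18 4
f 17 1 19
f 17 19 18
f 18 19 20
f 18 20 4
f 19 1 21
f 19 21 20
f 20 21 22
f 20 22 4
f 21 1 2
f 21 2 22
f 22 2 3
f 22 3 4
f 24 23 26
f 24 26 25
f 26 23 27
f 26 27 25
f 27 23 28
f 27 28 25
f 28 23 29
f 28 29 25
f 29 23 30
f 29 30 25
f 30 23 31
f 30 31 25
f 31 23 32
f 31 32 25
f 32 23 33
f 32 33 25
f 33 23 34
f 33 34 25
f 34 23 35
f 34 35 25
f 35 23 36
f 35 36 25
f 36 23 37
f 36 37 25
f 37 23 38
f 37 38 25
f 38 23 39
f 38 39 25
f 39 23 24
f 39 24 25
f 40 51 45
f 40 45 41
f 40 41 47
f 40 47 50
f 40 50 51
f 41 45 49
f 45 51 44
f 51 50 42
f 50 47 46
f 47 41 48
f 43 49 44
f 43 44 42
f 43 42 46
f 43 46 48
f 43 48 49
f 44 49 45
f 42 44 51
f 46 42 50
f 48 46 47
f 49 48 41
f 53 52 55
f 53 55 54
f 55 52 56
f 55 56 54
f 56 52 57
f 56 57 54
f 57 52 58
f 57 58 54
f 58 52 59
f 58 59 54
f 59 52 60
f 59 60 54
f 60 52 61
f 60 61 54
f 61 52 62
f 61 62 54
f 62 52 63
f 62 63 54
f 63 52 64
f 63 64 54
f 64 52 65
f 64 65 54
f 65 52 66
f 65 66 54
f 66 52 67
f 66 67 54
f 67 52 68
f 67 68 54
f 68 52 69
f 68 69 54
f 69 52 53
f 69 53 54
f 71 70 74
f 71 74 72
f 72 74 75
f 72 75 73
f 74 70 76
f 74 76 75
f 75 76 77
f 75 77 73
f 76 70 78
f 76 78 77
f 77 78 79
f 77 79 73
f 78 70 80
f 78 80 79
f 79 80 81
f 79 81 73
f 80 70 82
f 80 82 81
f 81 82 83
f 81 83 73
f 82 70 84
f 82 84 83
f 83 84 85
f 83 85 73
f 84 70 86
f 84 86 85
f 85 86 87
f 85 87 73
f 86 70 71
f 86 71 87
f 87 71 72
f 87 72 73



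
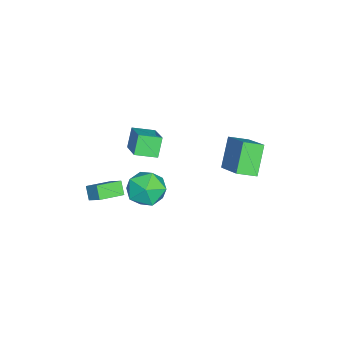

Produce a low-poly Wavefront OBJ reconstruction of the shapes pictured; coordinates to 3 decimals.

v 0.668 -3.663 0.303
v 1.144 -3.005 0.92
v -0.263 -2.704 -0
v 0.214 -2.046 0.617
v 1.126 -3.414 -0.317
v 1.603 -2.756 0.3
v 0.196 -2.455 -0.62
v 0.672 -1.797 -0.003
v -4.358 -2.606 0.58
v -2.847 -1.902 1.449
v -4.701 -1.488 0.27
v -3.19 -0.783 1.138
v -3.73 -2.697 -0.438
v -2.219 -1.992 0.43
v -4.073 -1.578 -0.749
v -2.562 -0.874 0.12
v -2.541 2.271 -0.033
v -3.666 2.382 1.394
v -2.897 3.227 -0.388
v -4.022 3.338 1.039
v -0.978 3.282 1.121
v -2.103 3.393 2.548
v -1.334 4.238 0.766
v -2.459 4.349 2.193
v 1.862 0.511 2.017
v 2.552 -0.002 1.324
v 0.848 -0.958 2.096
v 1.538 -1.471 1.403
v 1.866 -1.227 2.429
v 2.492 -0.319 2.38
v 0.908 -0.641 1.04
v 1.534 0.267 0.991
v 1.962 -0.714 0.721
v 2.554 -1.077 1.579
v 0.846 0.117 1.841
v 1.438 -0.246 2.699
f 2 4 1
f 5 2 1
f 1 4 3
f 3 5 1
f 2 8 4
f 6 2 5
f 6 8 2
f 4 8 3
f 7 5 3
f 3 8 7
f 7 6 5
f 8 6 7
f 10 12 9
f 13 10 9
f 9 12 11
f 11 13 9
f 10 16 12
f 14 10 13
f 14 16 10
f 12 16 11
f 15 13 11
f 11 16 15
f 15 14 13
f 16 14 15
f 18 20 17
f 21 18 17
f 17 20 19
f 19 21 17
f 18 24 20
f 22 18 21
f 22 24 18
f 20 24 19
f 23 21 19
f 19 24 23
f 23 22 21
f 24 22 23
f 25 36 30
f 25 30 26
f 25 26 32
f 25 32 35
f 25 35 36
f 26 30 34
f 30 36 29
f 36 35 27
f 35 32 31
f 32 26 33
f 28 34 29
f 28 29 27
f 28 27 31
f 28 31 33
f 28 33 34
f 29 34 30
f 27 29 36
f 31 27 35
f 33 31 32
f 34 33 26



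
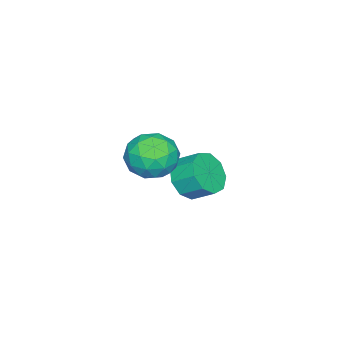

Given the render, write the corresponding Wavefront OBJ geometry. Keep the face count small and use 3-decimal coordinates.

v -0.482 0.013 -2.094
v -0.005 -0.486 -1.317
v -0.04 0.487 -0.669
v -0.518 0.987 -1.446
v 0.477 -0.184 -1.744
v 0.442 0.789 -1.096
v 0.51 0.21 -2.335
v 0.474 1.184 -1.688
v 0.079 0.512 -2.813
v 0.043 1.486 -2.166
v -0.615 0.581 -2.955
v -0.651 1.555 -2.307
v -1.247 0.384 -2.693
v -1.282 1.358 -2.046
v -1.521 0.014 -2.151
v -1.556 0.987 -1.504
v -1.309 -0.357 -1.583
v -1.344 0.616 -0.935
v -0.71 -0.555 -1.253
v -0.746 0.419 -0.605
v 2.893 0.742 2.675
v 3.552 1.641 2.646
v 4.108 -0.181 1.714
v 4.767 0.718 1.685
v 4.605 0.177 2.646
v 3.853 0.747 3.24
v 3.807 0.713 1.12
v 3.055 1.283 1.714
v 4.116 1.623 1.685
v 4.61 1.291 2.628
v 3.05 0.169 1.732
v 3.544 -0.163 2.675
v 3.115 1.272 2.745
v 4.545 0.188 1.615
v 4.449 -0.13 2.18
v 4.836 0.398 2.163
v 3.293 0.747 3.094
v 3.68 1.275 3.077
v 4.299 0.415 3.077
v 3.98 0.185 1.283
v 4.367 0.713 1.266
v 2.824 1.062 2.197
v 3.211 1.59 2.18
v 3.361 1.045 1.283
v 3.835 1.79 2.163
v 4.549 1.248 1.598
v 3.985 1.245 1.266
v 3.543 1.58 1.615
v 4.125 1.595 2.717
v 4.839 1.053 2.152
v 4.744 0.735 2.717
v 4.302 1.07 3.066
v 4.457 1.584 2.152
v 2.821 0.407 2.208
v 3.535 -0.135 1.643
v 3.358 0.39 1.294
v 2.916 0.725 1.643
v 3.111 0.212 2.762
v 3.825 -0.33 2.197
v 4.117 -0.12 2.745
v 3.675 0.215 3.094
v 3.203 -0.124 2.208
f 2 1 5
f 2 5 3
f 3 5 6
f 3 6 4
f 5 1 7
f 5 7 6
f 6 7 8
f 6 8 4
f 7 1 9
f 7 9 8
f 8 9 10
f 8 10 4
f 9 1 11
f 9 11 10
f 10 11 12
f 10 12 4
f 11 1 13
f 11 13 12
f 12 13 14
f 12 14 4
f 13 1 15
f 13 15 14
f 14 15 16
f 14 16 4
f 15 1 17
f 15 17 16
f 16 17 18
f 16 18 4
f 17 1 19
f 17 19 18
f 18 19 20
f 18 20 4
f 19 1 2
f 19 2 20
f 20 2 3
f 20 3 4
f 21 58 37
f 58 32 61
f 37 61 26
f 58 61 37
f 21 37 33
f 37 26 38
f 33 38 22
f 37 38 33
f 21 33 42
f 33 22 43
f 42 43 28
f 33 43 42
f 21 42 54
f 42 28 57
f 54 57 31
f 42 57 54
f 21 54 58
f 54 31 62
f 58 62 32
f 54 62 58
f 22 38 49
f 38 26 52
f 49 52 30
f 38 52 49
f 26 61 39
f 61 32 60
f 39 60 25
f 61 60 39
f 32 62 59
f 62 31 55
f 59 55 23
f 62 55 59
f 31 57 56
f 57 28 44
f 56 44 27
f 57 44 56
f 28 43 48
f 43 22 45
f 48 45 29
f 43 45 48
f 24 50 36
f 50 30 51
f 36 51 25
f 50 51 36
f 24 36 34
f 36 25 35
f 34 35 23
f 36 35 34
f 24 34 41
f 34 23 40
f 41 40 27
f 34 40 41
f 24 41 46
f 41 27 47
f 46 47 29
f 41 47 46
f 24 46 50
f 46 29 53
f 50 53 30
f 46 53 50
f 25 51 39
f 51 30 52
f 39 52 26
f 51 52 39
f 23 35 59
f 35 25 60
f 59 60 32
f 35 60 59
f 27 40 56
f 40 23 55
f 56 55 31
f 40 55 56
f 29 47 48
f 47 27 44
f 48 44 28
f 47 44 48
f 30 53 49
f 53 29 45
f 49 45 22
f 53 45 49



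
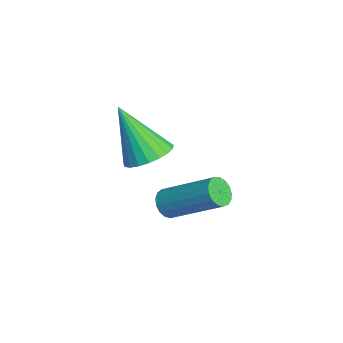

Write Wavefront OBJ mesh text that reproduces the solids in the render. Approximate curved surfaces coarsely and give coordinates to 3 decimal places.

v 2.61 -3.163 1.705
v 3.341 -2.937 2.076
v 1.93 -3.997 3.555
v 3.14 -2.652 2.131
v 2.847 -2.455 2.112
v 2.513 -2.38 2.023
v 2.196 -2.441 1.879
v 1.951 -2.626 1.705
v 1.819 -2.904 1.531
v 1.824 -3.227 1.387
v 1.965 -3.539 1.298
v 2.218 -3.785 1.28
v 2.538 -3.924 1.335
v 2.871 -3.932 1.454
v 3.159 -3.806 1.617
v 3.351 -3.569 1.794
v 3.416 -3.262 1.957
v 1.966 -2.491 -1.125
v 2.436 -2.812 -1.132
v 3.465 -1.331 0.039
v 2.994 -1.009 0.045
v 2.462 -2.655 -1.353
v 3.49 -1.174 -0.182
v 2.373 -2.46 -1.522
v 3.402 -0.979 -0.352
v 2.192 -2.272 -1.601
v 3.221 -0.791 -0.43
v 1.959 -2.134 -1.57
v 2.987 -0.653 -0.399
v 1.727 -2.078 -1.438
v 2.756 -0.597 -0.267
v 1.55 -2.116 -1.234
v 2.579 -0.635 -0.063
v 1.468 -2.24 -1.005
v 2.497 -0.759 0.166
v 1.5 -2.421 -0.804
v 2.529 -0.94 0.367
v 1.639 -2.619 -0.676
v 2.668 -1.138 0.495
v 1.853 -2.787 -0.651
v 2.881 -1.305 0.519
v 2.092 -2.887 -0.735
v 3.121 -1.406 0.435
v 2.303 -2.896 -0.909
v 3.332 -1.415 0.262
f 2 1 4
f 2 4 3
f 4 1 5
f 4 5 3
f 5 1 6
f 5 6 3
f 6 1 7
f 6 7 3
f 7 1 8
f 7 8 3
f 8 1 9
f 8 9 3
f 9 1 10
f 9 10 3
f 10 1 11
f 10 11 3
f 11 1 12
f 11 12 3
f 12 1 13
f 12 13 3
f 13 1 14
f 13 14 3
f 14 1 15
f 14 15 3
f 15 1 16
f 15 16 3
f 16 1 17
f 16 17 3
f 17 1 2
f 17 2 3
f 19 18 22
f 19 22 20
f 20 22 23
f 20 23 21
f 22 18 24
f 22 24 23
f 23 24 25
f 23 25 21
f 24 18 26
f 24 26 25
f 25 26 27
f 25 27 21
f 26 18 28
f 26 28 27
f 27 28 29
f 27 29 21
f 28 18 30
f 28 30 29
f 29 30 31
f 29 31 21
f 30 18 32
f 30 32 31
f 31 32 33
f 31 33 21
f 32 18 34
f 32 34 33
f 33 34 35
f 33 35 21
f 34 18 36
f 34 36 35
f 35 36 37
f 35 37 21
f 36 18 38
f 36 38 37
f 37 38 39
f 37 39 21
f 38 18 40
f 38 40 39
f 39 40 41
f 39 41 21
f 40 18 42
f 40 42 41
f 41 42 43
f 41 43 21
f 42 18 44
f 42 44 43
f 43 44 45
f 43 45 21
f 44 18 19
f 44 19 45
f 45 19 20
f 45 20 21



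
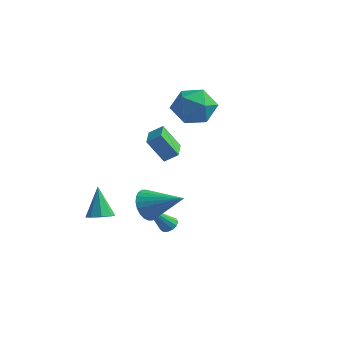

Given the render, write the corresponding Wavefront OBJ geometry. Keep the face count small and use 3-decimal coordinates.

v -0.07 -0.646 -3.932
v 0.175 -1.028 -4.167
v -0.49 -1.894 -2.348
v 0.371 -0.891 -4.008
v 0.428 -0.678 -3.825
v 0.327 -0.454 -3.676
v 0.1 -0.291 -3.608
v -0.181 -0.241 -3.643
v -0.427 -0.32 -3.77
v -0.559 -0.503 -3.949
v -0.535 -0.731 -4.122
v -0.364 -0.932 -4.235
v -0.1 -1.043 -4.252
v 0.534 -2.962 -1.524
v 0.962 -3.391 -2.229
v 2.346 -2.518 -0.696
v 0.937 -3.053 -2.357
v 0.851 -2.7 -2.358
v 0.717 -2.387 -2.232
v 0.555 -2.162 -1.998
v 0.39 -2.058 -1.692
v 0.247 -2.092 -1.36
v 0.148 -2.259 -1.054
v 0.107 -2.532 -0.818
v 0.131 -2.871 -0.69
v 0.217 -3.223 -0.689
v 0.351 -3.536 -0.816
v 0.513 -3.761 -1.049
v 0.679 -3.865 -1.355
v 0.822 -3.831 -1.687
v 0.921 -3.665 -1.994
v -1.343 -0.579 1.84
v -0.795 -0.184 2.287
v -0.665 -0.114 0.597
v -0.117 0.281 1.044
v -0.503 -1.761 1.856
v 0.045 -1.366 2.303
v 0.175 -1.296 0.613
v 0.723 -0.901 1.06
v -2.477 3.4 1.979
v -1.371 3.797 1.548
v -1.529 2.163 3.272
v -0.423 2.56 2.841
v -1.15 3.332 3.506
v -1.736 4.096 2.707
v -1.164 1.864 2.113
v -1.75 2.628 1.314
v -0.56 2.848 1.631
v -0.551 3.755 2.493
v -2.349 2.205 2.327
v -2.34 3.112 3.189
v -2.183 -3.164 -3.044
v -1.515 -3.115 -2.841
v -2.717 -2.716 -1.396
v -1.706 -2.652 -3.029
v -2.177 -2.488 -3.226
v -2.651 -2.721 -3.317
v -2.85 -3.213 -3.248
v -2.659 -3.677 -3.059
v -2.188 -3.84 -2.862
v -1.714 -3.608 -2.772
f 2 1 4
f 2 4 3
f 4 1 5
f 4 5 3
f 5 1 6
f 5 6 3
f 6 1 7
f 6 7 3
f 7 1 8
f 7 8 3
f 8 1 9
f 8 9 3
f 9 1 10
f 9 10 3
f 10 1 11
f 10 11 3
f 11 1 12
f 11 12 3
f 12 1 13
f 12 13 3
f 13 1 2
f 13 2 3
f 15 14 17
f 15 17 16
f 17 14 18
f 17 18 16
f 18 14 19
f 18 19 16
f 19 14 20
f 19 20 16
f 20 14 21
f 20 21 16
f 21 14 22
f 21 22 16
f 22 14 23
f 22 23 16
f 23 14 24
f 23 24 16
f 24 14 25
f 24 25 16
f 25 14 26
f 25 26 16
f 26 14 27
f 26 27 16
f 27 14 28
f 27 28 16
f 28 14 29
f 28 29 16
f 29 14 30
f 29 30 16
f 30 14 31
f 30 31 16
f 31 14 15
f 31 15 16
f 33 35 32
f 36 33 32
f 32 35 34
f 34 36 32
f 33 39 35
f 37 33 36
f 37 39 33
f 35 39 34
f 38 36 34
f 34 39 38
f 38 37 36
f 39 37 38
f 40 51 45
f 40 45 41
f 40 41 47
f 40 47 50
f 40 50 51
f 41 45 49
f 45 51 44
f 51 50 42
f 50 47 46
f 47 41 48
f 43 49 44
f 43 44 42
f 43 42 46
f 43 46 48
f 43 48 49
f 44 49 45
f 42 44 51
f 46 42 50
f 48 46 47
f 49 48 41
f 53 52 55
f 53 55 54
f 55 52 56
f 55 56 54
f 56 52 57
f 56 57 54
f 57 52 58
f 57 58 54
f 58 52 59
f 58 59 54
f 59 52 60
f 59 60 54
f 60 52 61
f 60 61 54
f 61 52 53
f 61 53 54



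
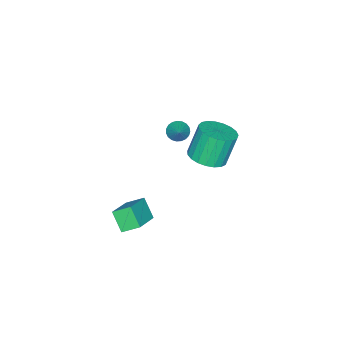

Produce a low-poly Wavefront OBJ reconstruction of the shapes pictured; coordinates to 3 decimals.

v 1.452 -4.458 -3.192
v 1.045 -3.661 -2.682
v 1.784 -3.705 -4.105
v 1.377 -2.908 -3.596
v 3.023 -4.172 -2.384
v 2.616 -3.375 -1.875
v 3.355 -3.419 -3.298
v 2.948 -2.622 -2.788
v -3.178 -2.727 -2.416
v -2.206 -2.663 -2.052
v -2.871 -2.429 -0.32
v -3.842 -2.493 -0.684
v -2.295 -2.25 -2.142
v -2.96 -2.015 -0.41
v -2.537 -1.919 -2.28
v -3.202 -1.685 -0.548
v -2.89 -1.728 -2.441
v -3.555 -1.494 -0.709
v -3.293 -1.71 -2.598
v -3.958 -1.475 -0.866
v -3.676 -1.867 -2.723
v -4.34 -1.633 -0.991
v -3.972 -2.174 -2.796
v -4.637 -1.94 -1.064
v -4.131 -2.576 -2.803
v -4.796 -2.342 -1.071
v -4.125 -3.004 -2.742
v -4.79 -2.77 -1.01
v -3.956 -3.384 -2.626
v -4.621 -3.15 -0.894
v -3.652 -3.651 -2.473
v -4.316 -3.417 -0.741
v -3.265 -3.758 -2.31
v -3.93 -3.524 -0.578
v -2.864 -3.687 -2.166
v -3.529 -3.452 -0.434
v -2.517 -3.449 -2.065
v -3.182 -3.215 -0.333
v -2.284 -3.087 -2.024
v -2.949 -2.853 -0.292
v -1.488 -3.351 0.741
v -1.095 -3.787 0.686
v -0.732 -2.769 1.519
v -1.027 -3.635 0.506
v -1.039 -3.433 0.367
v -1.129 -3.217 0.293
v -1.28 -3.024 0.296
v -1.468 -2.888 0.376
v -1.659 -2.831 0.519
v -1.82 -2.865 0.701
v -1.924 -2.982 0.89
v -1.952 -3.163 1.053
v -1.901 -3.377 1.162
v -1.777 -3.586 1.198
v -1.604 -3.754 1.156
v -1.41 -3.853 1.042
v -1.23 -3.864 0.875
f 2 4 1
f 5 2 1
f 1 4 3
f 3 5 1
f 2 8 4
f 6 2 5
f 6 8 2
f 4 8 3
f 7 5 3
f 3 8 7
f 7 6 5
f 8 6 7
f 10 9 13
f 10 13 11
f 11 13 14
f 11 14 12
f 13 9 15
f 13 15 14
f 14 15 16
f 14 16 12
f 15 9 17
f 15 17 16
f 16 17 18
f 16 18 12
f 17 9 19
f 17 19 18
f 18 19 20
f 18 20 12
f 19 9 21
f 19 21 20
f 20 21 22
f 20 22 12
f 21 9 23
f 21 23 22
f 22 23 24
f 22 24 12
f 23 9 25
f 23 25 24
f 24 25 26
f 24 26 12
f 25 9 27
f 25 27 26
f 26 27 28
f 26 28 12
f 27 9 29
f 27 29 28
f 28 29 30
f 28 30 12
f 29 9 31
f 29 31 30
f 30 31 32
f 30 32 12
f 31 9 33
f 31 33 32
f 32 33 34
f 32 34 12
f 33 9 35
f 33 35 34
f 34 35 36
f 34 36 12
f 35 9 37
f 35 37 36
f 36 37 38
f 36 38 12
f 37 9 39
f 37 39 38
f 38 39 40
f 38 40 12
f 39 9 10
f 39 10 40
f 40 10 11
f 40 11 12
f 42 41 44
f 42 44 43
f 44 41 45
f 44 45 43
f 45 41 46
f 45 46 43
f 46 41 47
f 46 47 43
f 47 41 48
f 47 48 43
f 48 41 49
f 48 49 43
f 49 41 50
f 49 50 43
f 50 41 51
f 50 51 43
f 51 41 52
f 51 52 43
f 52 41 53
f 52 53 43
f 53 41 54
f 53 54 43
f 54 41 55
f 54 55 43
f 55 41 56
f 55 56 43
f 56 41 57
f 56 57 43
f 57 41 42
f 57 42 43



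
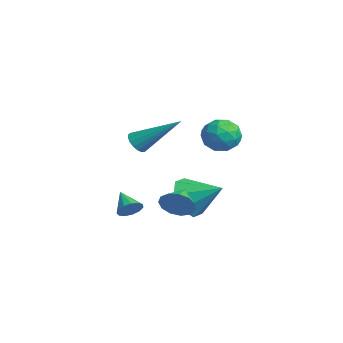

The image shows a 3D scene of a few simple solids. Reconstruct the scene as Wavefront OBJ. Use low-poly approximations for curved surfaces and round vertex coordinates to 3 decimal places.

v -0.893 3.185 -3.129
v -0.221 3.162 -3.935
v 0.053 4.275 -2.371
v -0.792 3.72 -4.026
v -1.422 3.965 -3.591
v -1.742 3.753 -2.885
v -1.565 3.208 -2.322
v -0.994 2.649 -2.231
v -0.364 2.405 -2.666
v -0.044 2.617 -3.372
v 0.713 4.515 1.285
v 1.545 4.337 1.236
v 0.435 3.443 0.464
v 1.267 3.265 0.415
v 0.849 3.15 1.149
v 1.021 3.813 1.656
v 0.959 3.967 0.044
v 1.131 4.63 0.551
v 1.696 3.998 0.469
v 1.629 3.493 1.151
v 0.351 4.287 0.549
v 0.284 3.782 1.231
v 1.154 4.52 1.332
v 0.826 3.26 0.368
v 0.581 3.193 0.799
v 1.07 3.088 0.77
v 0.846 4.212 1.579
v 1.334 4.107 1.55
v 0.926 3.41 1.499
v 0.646 3.673 0.15
v 1.134 3.568 0.121
v 0.91 4.692 0.93
v 1.399 4.587 0.901
v 1.054 4.37 0.201
v 1.731 4.216 0.853
v 1.568 3.586 0.37
v 1.387 3.999 0.152
v 1.488 4.389 0.45
v 1.692 3.92 1.254
v 1.528 3.29 0.771
v 1.283 3.222 1.203
v 1.384 3.611 1.501
v 1.781 3.721 0.803
v 0.452 4.49 0.929
v 0.288 3.86 0.446
v 0.596 4.169 0.199
v 0.697 4.558 0.497
v 0.412 4.194 1.33
v 0.249 3.564 0.847
v 0.492 3.391 1.25
v 0.593 3.781 1.548
v 0.199 4.059 0.897
v 1.933 0.273 1.175
v 2.386 -0.002 1.16
v 2.847 1.707 2.425
v 2.405 0.157 0.963
v 2.316 0.343 0.815
v 2.139 0.512 0.75
v 1.915 0.627 0.782
v 1.695 0.661 0.904
v 1.53 0.606 1.088
v 1.457 0.474 1.293
v 1.493 0.297 1.47
v 1.63 0.114 1.58
v 1.836 -0.033 1.597
v 2.065 -0.109 1.518
v 2.263 -0.098 1.36
v 0.937 0.267 -2.698
v 1.23 -0.057 -2.364
v 0.063 0.113 -2.082
v 1.257 0.231 -2.253
v 1.183 0.53 -2.283
v 1.031 0.746 -2.446
v 0.849 0.809 -2.688
v 0.694 0.7 -2.934
v 0.617 0.454 -3.105
v 0.641 0.148 -3.147
v 0.759 -0.121 -3.046
v 0.934 -0.266 -2.835
v 1.109 -0.242 -2.581
v 1.969 1.825 -2.217
v 2.439 2.143 -1.727
v 1.151 2.395 -1.803
v 2.438 2.391 -2.07
v 2.289 2.459 -2.459
v 2.037 2.326 -2.771
v 1.764 2.033 -2.908
v 1.556 1.675 -2.825
v 1.479 1.364 -2.55
v 1.558 1.199 -2.168
v 1.767 1.233 -1.803
v 2.04 1.455 -1.569
v 2.291 1.794 -1.54
f 2 1 4
f 2 4 3
f 4 1 5
f 4 5 3
f 5 1 6
f 5 6 3
f 6 1 7
f 6 7 3
f 7 1 8
f 7 8 3
f 8 1 9
f 8 9 3
f 9 1 10
f 9 10 3
f 10 1 2
f 10 2 3
f 11 48 27
f 48 22 51
f 27 51 16
f 48 51 27
f 11 27 23
f 27 16 28
f 23 28 12
f 27 28 23
f 11 23 32
f 23 12 33
f 32 33 18
f 23 33 32
f 11 32 44
f 32 18 47
f 44 47 21
f 32 47 44
f 11 44 48
f 44 21 52
f 48 52 22
f 44 52 48
f 12 28 39
f 28 16 42
f 39 42 20
f 28 42 39
f 16 51 29
f 51 22 50
f 29 50 15
f 51 50 29
f 22 52 49
f 52 21 45
f 49 45 13
f 52 45 49
f 21 47 46
f 47 18 34
f 46 34 17
f 47 34 46
f 18 33 38
f 33 12 35
f 38 35 19
f 33 35 38
f 14 40 26
f 40 20 41
f 26 41 15
f 40 41 26
f 14 26 24
f 26 15 25
f 24 25 13
f 26 25 24
f 14 24 31
f 24 13 30
f 31 30 17
f 24 30 31
f 14 31 36
f 31 17 37
f 36 37 19
f 31 37 36
f 14 36 40
f 36 19 43
f 40 43 20
f 36 43 40
f 15 41 29
f 41 20 42
f 29 42 16
f 41 42 29
f 13 25 49
f 25 15 50
f 49 50 22
f 25 50 49
f 17 30 46
f 30 13 45
f 46 45 21
f 30 45 46
f 19 37 38
f 37 17 34
f 38 34 18
f 37 34 38
f 20 43 39
f 43 19 35
f 39 35 12
f 43 35 39
f 54 53 56
f 54 56 55
f 56 53 57
f 56 57 55
f 57 53 58
f 57 58 55
f 58 53 59
f 58 59 55
f 59 53 60
f 59 60 55
f 60 53 61
f 60 61 55
f 61 53 62
f 61 62 55
f 62 53 63
f 62 63 55
f 63 53 64
f 63 64 55
f 64 53 65
f 64 65 55
f 65 53 66
f 65 66 55
f 66 53 67
f 66 67 55
f 67 53 54
f 67 54 55
f 69 68 71
f 69 71 70
f 71 68 72
f 71 72 70
f 72 68 73
f 72 73 70
f 73 68 74
f 73 74 70
f 74 68 75
f 74 75 70
f 75 68 76
f 75 76 70
f 76 68 77
f 76 77 70
f 77 68 78
f 77 78 70
f 78 68 79
f 78 79 70
f 79 68 80
f 79 80 70
f 80 68 69
f 80 69 70
f 82 81 84
f 82 84 83
f 84 81 85
f 84 85 83
f 85 81 86
f 85 86 83
f 86 81 87
f 86 87 83
f 87 81 88
f 87 88 83
f 88 81 89
f 88 89 83
f 89 81 90
f 89 90 83
f 90 81 91
f 90 91 83
f 91 81 92
f 91 92 83
f 92 81 93
f 92 93 83
f 93 81 82
f 93 82 83



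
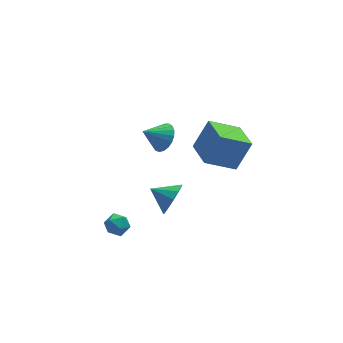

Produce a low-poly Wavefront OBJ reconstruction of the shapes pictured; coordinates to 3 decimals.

v -3.479 -1.23 -2.437
v -3.072 -1.846 -2.714
v -3.928 -1.954 -1.486
v -3.521 -2.57 -1.763
v -3.14 -1.957 -1.444
v -2.863 -1.51 -2.032
v -4.137 -2.29 -2.168
v -3.86 -1.843 -2.756
v -3.479 -2.501 -2.548
v -2.863 -2.295 -2.101
v -4.137 -1.505 -2.099
v -3.521 -1.299 -1.652
v 0.077 1.016 1.908
v 0.623 0.743 2.649
v -1.097 1.064 2.792
v 0.653 1.141 2.666
v 0.582 1.517 2.552
v 0.424 1.807 2.327
v 0.207 1.96 2.03
v -0.034 1.949 1.711
v -0.255 1.778 1.427
v -0.419 1.475 1.225
v -0.497 1.092 1.142
v -0.476 0.696 1.191
v -0.359 0.356 1.364
v -0.167 0.13 1.632
v 0.067 0.057 1.946
v 0.303 0.15 2.255
v 0.5 0.393 2.503
v 2.248 0.342 -0.466
v 3.279 0.661 1.301
v 2.234 2.311 -0.813
v 3.266 2.63 0.953
v 4.094 0.17 -1.513
v 5.126 0.489 0.253
v 4.081 2.139 -1.861
v 5.112 2.458 -0.094
v -0.218 -1.619 -1.124
v 0.346 -1.462 -0.216
v -1.262 -0.801 -0.616
v 0.509 -1.018 -0.598
v 0.441 -0.764 -1.147
v 0.164 -0.782 -1.689
v -0.235 -1.065 -2.051
v -0.628 -1.525 -2.119
v -0.891 -2.014 -1.871
v -0.94 -2.378 -1.385
v -0.761 -2.501 -0.817
v -0.409 -2.344 -0.346
v 0.004 -1.957 -0.122
f 1 12 6
f 1 6 2
f 1 2 8
f 1 8 11
f 1 11 12
f 2 6 10
f 6 12 5
f 12 11 3
f 11 8 7
f 8 2 9
f 4 10 5
f 4 5 3
f 4 3 7
f 4 7 9
f 4 9 10
f 5 10 6
f 3 5 12
f 7 3 11
f 9 7 8
f 10 9 2
f 14 13 16
f 14 16 15
f 16 13 17
f 16 17 15
f 17 13 18
f 17 18 15
f 18 13 19
f 18 19 15
f 19 13 20
f 19 20 15
f 20 13 21
f 20 21 15
f 21 13 22
f 21 22 15
f 22 13 23
f 22 23 15
f 23 13 24
f 23 24 15
f 24 13 25
f 24 25 15
f 25 13 26
f 25 26 15
f 26 13 27
f 26 27 15
f 27 13 28
f 27 28 15
f 28 13 29
f 28 29 15
f 29 13 14
f 29 14 15
f 31 33 30
f 34 31 30
f 30 33 32
f 32 34 30
f 31 37 33
f 35 31 34
f 35 37 31
f 33 37 32
f 36 34 32
f 32 37 36
f 36 35 34
f 37 35 36
f 39 38 41
f 39 41 40
f 41 38 42
f 41 42 40
f 42 38 43
f 42 43 40
f 43 38 44
f 43 44 40
f 44 38 45
f 44 45 40
f 45 38 46
f 45 46 40
f 46 38 47
f 46 47 40
f 47 38 48
f 47 48 40
f 48 38 49
f 48 49 40
f 49 38 50
f 49 50 40
f 50 38 39
f 50 39 40



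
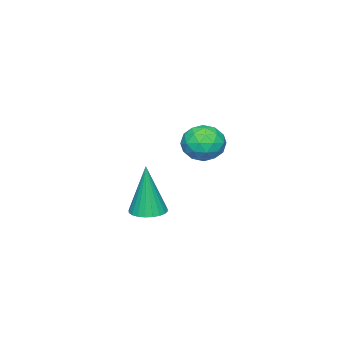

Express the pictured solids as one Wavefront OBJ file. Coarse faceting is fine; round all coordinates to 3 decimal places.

v 2.017 -0.111 -4.279
v 2.402 0.323 -4.271
v 2.043 -0.169 -2.461
v 2.206 0.437 -4.265
v 1.982 0.468 -4.261
v 1.763 0.41 -4.259
v 1.583 0.273 -4.261
v 1.469 0.078 -4.265
v 1.438 -0.146 -4.272
v 1.495 -0.365 -4.28
v 1.632 -0.545 -4.288
v 1.827 -0.659 -4.294
v 2.051 -0.69 -4.298
v 2.27 -0.632 -4.3
v 2.45 -0.496 -4.298
v 2.565 -0.3 -4.293
v 2.596 -0.076 -4.287
v 2.538 0.142 -4.279
v -1.412 -0.325 -2.39
v -1.054 -0.54 -3.021
v -2.466 -0.76 -2.839
v -2.108 -0.975 -3.47
v -1.968 -1.33 -2.816
v -1.317 -1.061 -2.539
v -2.203 -0.239 -3.321
v -1.552 0.03 -3.044
v -1.543 -0.487 -3.597
v -1.398 -1.161 -3.285
v -2.122 -0.139 -2.575
v -1.977 -0.813 -2.263
v -1.141 -0.394 -2.666
v -2.379 -0.906 -3.194
v -2.297 -1.114 -2.809
v -2.087 -1.241 -3.181
v -1.295 -0.701 -2.383
v -1.085 -0.827 -2.754
v -1.622 -1.291 -2.633
v -2.435 -0.473 -3.106
v -2.225 -0.599 -3.477
v -1.433 -0.059 -2.679
v -1.223 -0.186 -3.051
v -1.898 -0.009 -3.227
v -1.218 -0.489 -3.376
v -1.837 -0.745 -3.64
v -1.893 -0.312 -3.552
v -1.51 -0.154 -3.389
v -1.132 -0.886 -3.193
v -1.752 -1.141 -3.456
v -1.669 -1.35 -3.072
v -1.287 -1.192 -2.909
v -1.42 -0.854 -3.531
v -1.768 -0.159 -2.404
v -2.388 -0.414 -2.667
v -2.233 -0.108 -2.951
v -1.851 0.05 -2.788
v -1.683 -0.555 -2.22
v -2.302 -0.811 -2.484
v -2.01 -1.146 -2.471
v -1.627 -0.988 -2.308
v -2.1 -0.446 -2.329
f 2 1 4
f 2 4 3
f 4 1 5
f 4 5 3
f 5 1 6
f 5 6 3
f 6 1 7
f 6 7 3
f 7 1 8
f 7 8 3
f 8 1 9
f 8 9 3
f 9 1 10
f 9 10 3
f 10 1 11
f 10 11 3
f 11 1 12
f 11 12 3
f 12 1 13
f 12 13 3
f 13 1 14
f 13 14 3
f 14 1 15
f 14 15 3
f 15 1 16
f 15 16 3
f 16 1 17
f 16 17 3
f 17 1 18
f 17 18 3
f 18 1 2
f 18 2 3
f 19 56 35
f 56 30 59
f 35 59 24
f 56 59 35
f 19 35 31
f 35 24 36
f 31 36 20
f 35 36 31
f 19 31 40
f 31 20 41
f 40 41 26
f 31 41 40
f 19 40 52
f 40 26 55
f 52 55 29
f 40 55 52
f 19 52 56
f 52 29 60
f 56 60 30
f 52 60 56
f 20 36 47
f 36 24 50
f 47 50 28
f 36 50 47
f 24 59 37
f 59 30 58
f 37 58 23
f 59 58 37
f 30 60 57
f 60 29 53
f 57 53 21
f 60 53 57
f 29 55 54
f 55 26 42
f 54 42 25
f 55 42 54
f 26 41 46
f 41 20 43
f 46 43 27
f 41 43 46
f 22 48 34
f 48 28 49
f 34 49 23
f 48 49 34
f 22 34 32
f 34 23 33
f 32 33 21
f 34 33 32
f 22 32 39
f 32 21 38
f 39 38 25
f 32 38 39
f 22 39 44
f 39 25 45
f 44 45 27
f 39 45 44
f 22 44 48
f 44 27 51
f 48 51 28
f 44 51 48
f 23 49 37
f 49 28 50
f 37 50 24
f 49 50 37
f 21 33 57
f 33 23 58
f 57 58 30
f 33 58 57
f 25 38 54
f 38 21 53
f 54 53 29
f 38 53 54
f 27 45 46
f 45 25 42
f 46 42 26
f 45 42 46
f 28 51 47
f 51 27 43
f 47 43 20
f 51 43 47

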